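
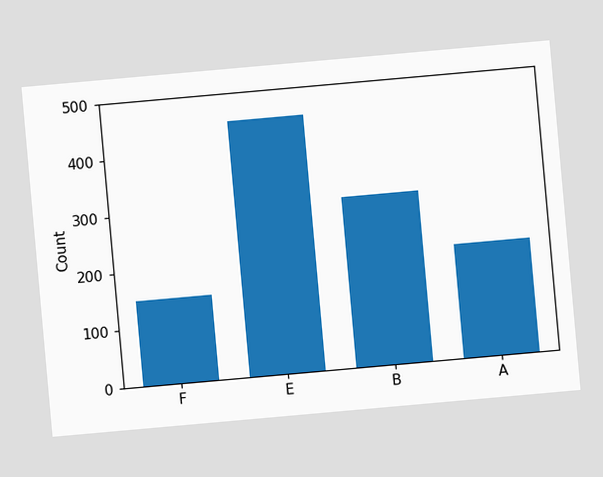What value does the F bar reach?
150

The chart is tilted about 5° counter-clockwise. Reading along the chart's y-axis, the F bar reaches 150.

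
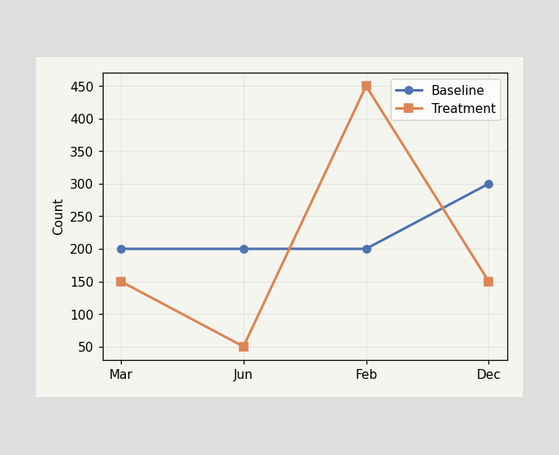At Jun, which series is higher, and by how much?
At Jun, Baseline sits above the other line by 150.

Baseline, by 150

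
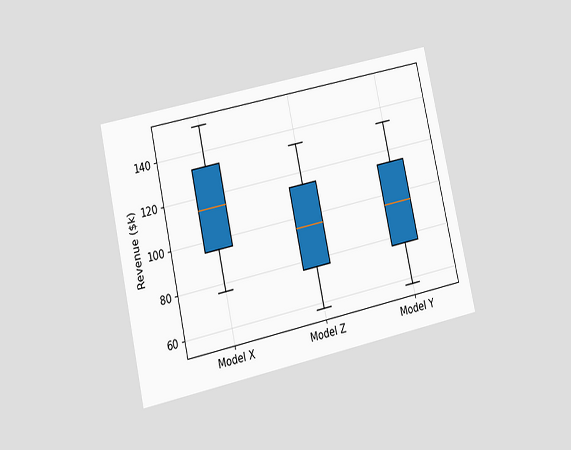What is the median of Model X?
$114k

The chart is tilted about 12° counter-clockwise and viewed at a slight angle. The median line in the Model X box sits at $114k.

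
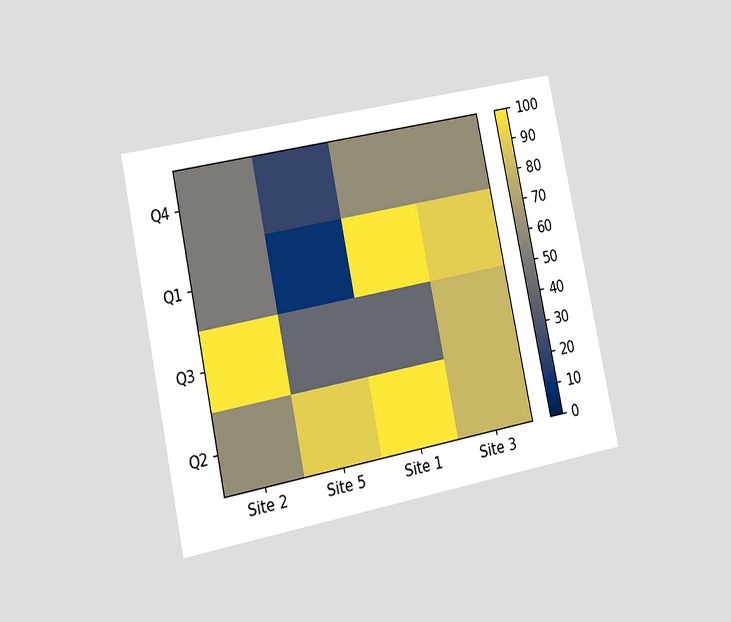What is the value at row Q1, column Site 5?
The chart is tilted about 12° counter-clockwise and viewed slightly from the left. Matching cell (Q1, Site 5) against the colorbar gives 10.

10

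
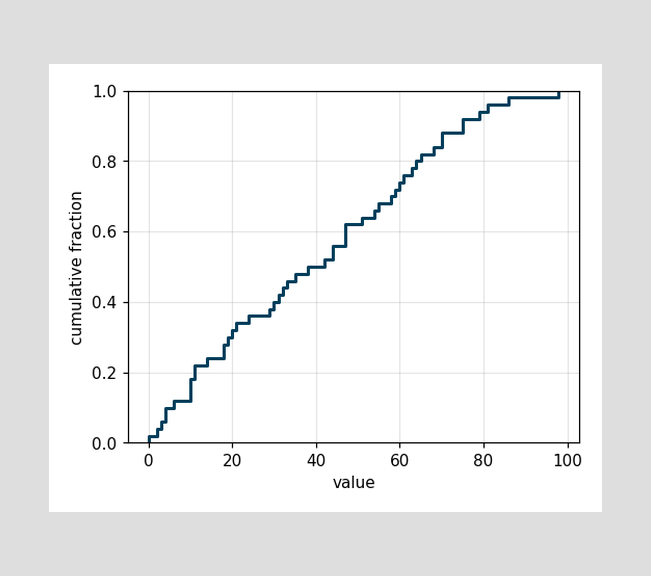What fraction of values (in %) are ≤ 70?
88%

At x=70 the ECDF step is at 88%.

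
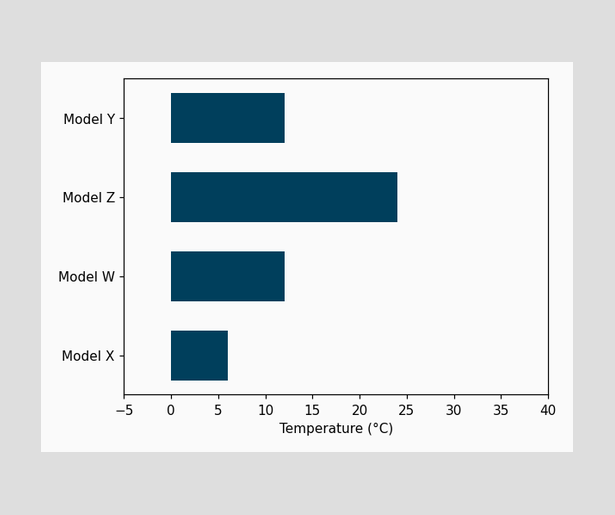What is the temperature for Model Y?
12°C

Reading along the chart's x-axis, the Model Y bar reaches 12°C.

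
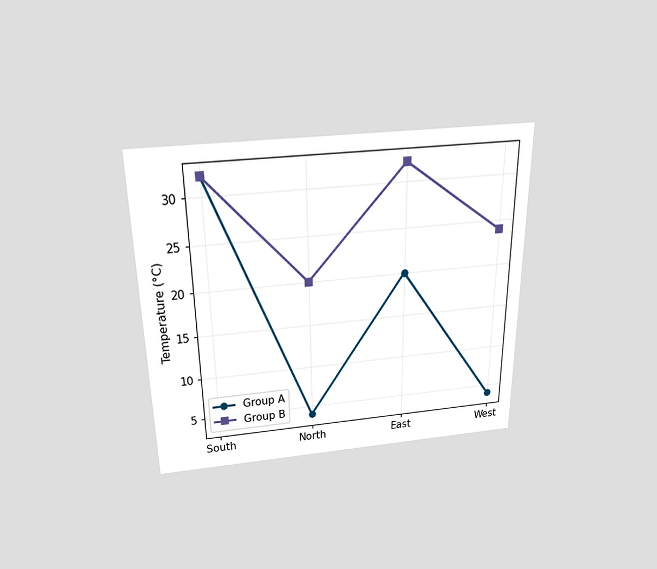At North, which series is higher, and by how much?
The chart is viewed slightly from above. At North, Group B sits above the other line by 16°C.

Group B, by 16°C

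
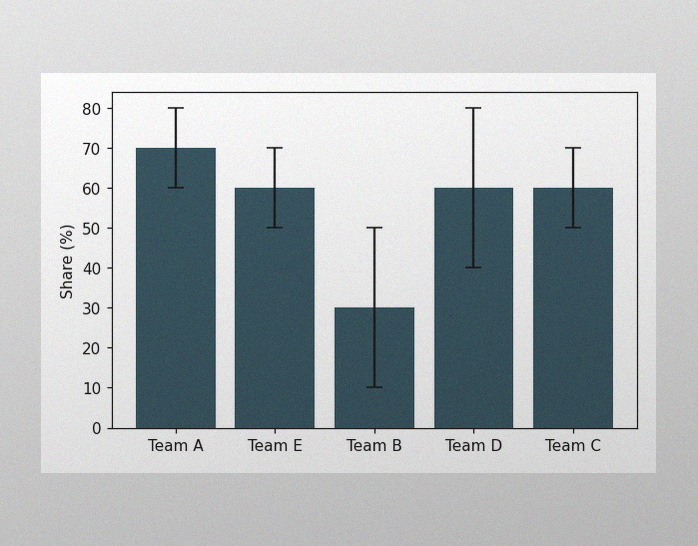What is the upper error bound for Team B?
50%

The image has some photo noise and uneven lighting. The Team B bar's upper whisker reaches 50%.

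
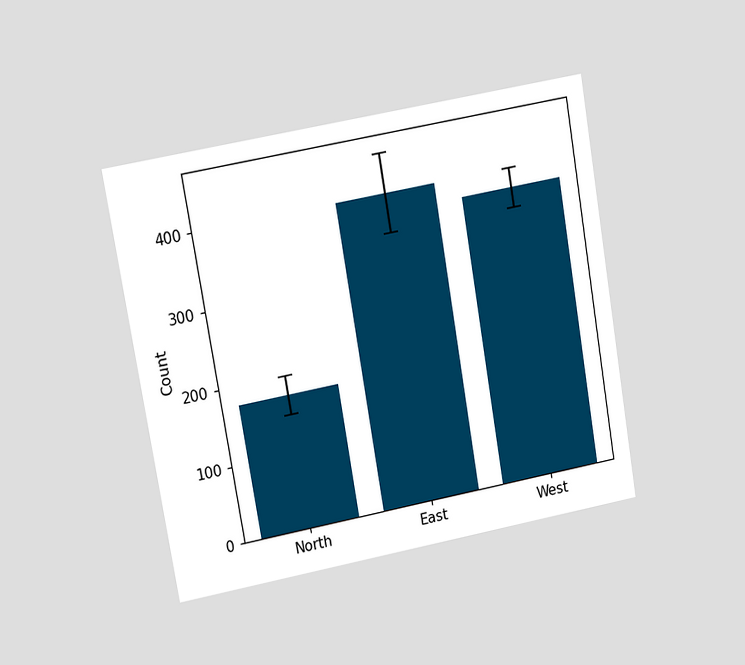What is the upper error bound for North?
The chart is tilted about 10° counter-clockwise and viewed at a slight angle. The North bar's upper whisker reaches 200.

200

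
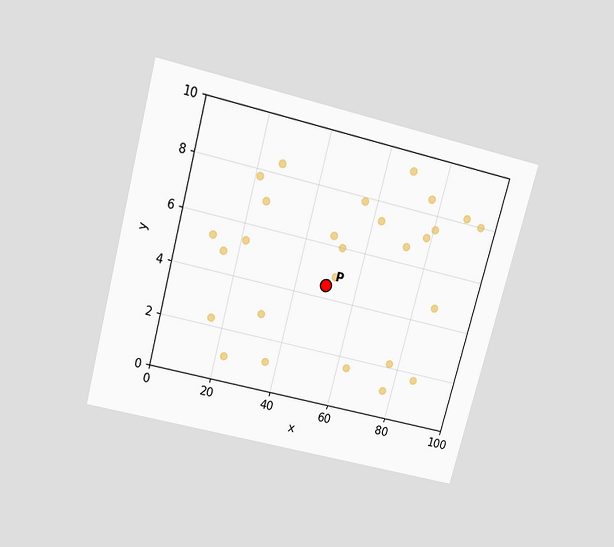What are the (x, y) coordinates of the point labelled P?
(50, 4.5)

The chart is tilted about 15° clockwise and viewed slightly from above. Following the gridlines from P to each axis, P sits at (50, 4.5).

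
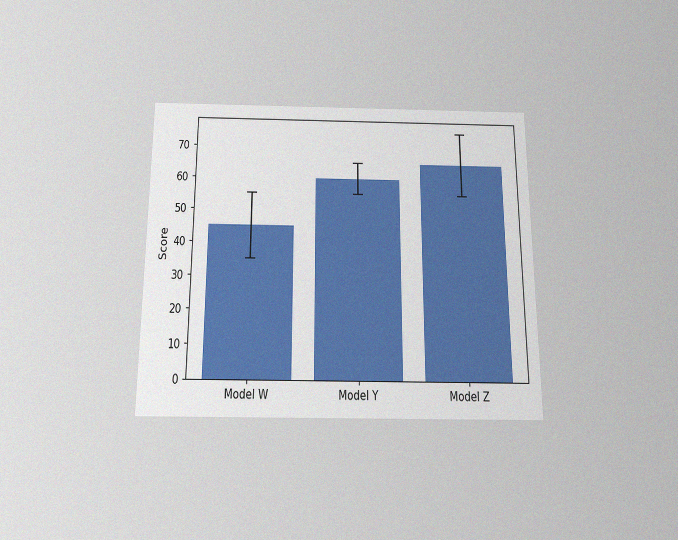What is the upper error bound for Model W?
55

The chart is viewed slightly from below, with some photo noise. The Model W bar's upper whisker reaches 55.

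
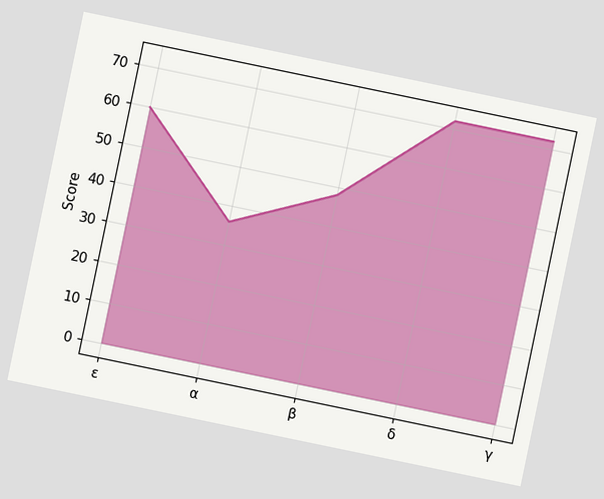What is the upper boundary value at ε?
The chart is tilted about 12° clockwise. At ε the upper boundary is at 60.

60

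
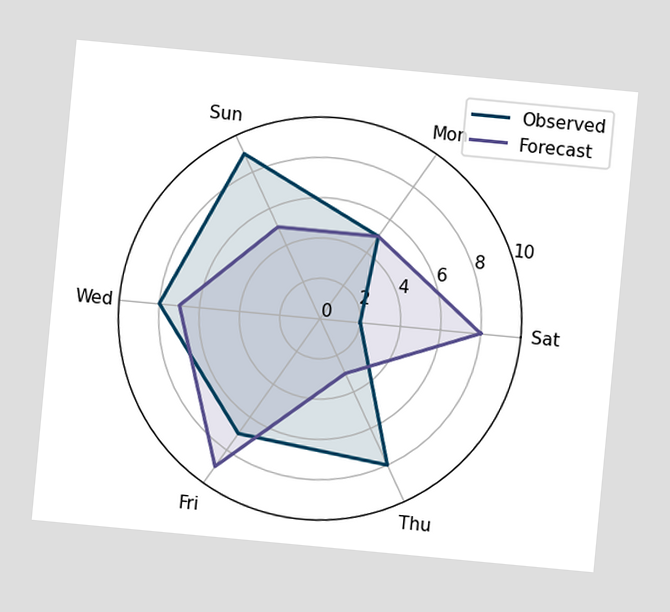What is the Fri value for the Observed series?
The chart is tilted about 5° clockwise. On the Fri axis, Observed reaches 7.

7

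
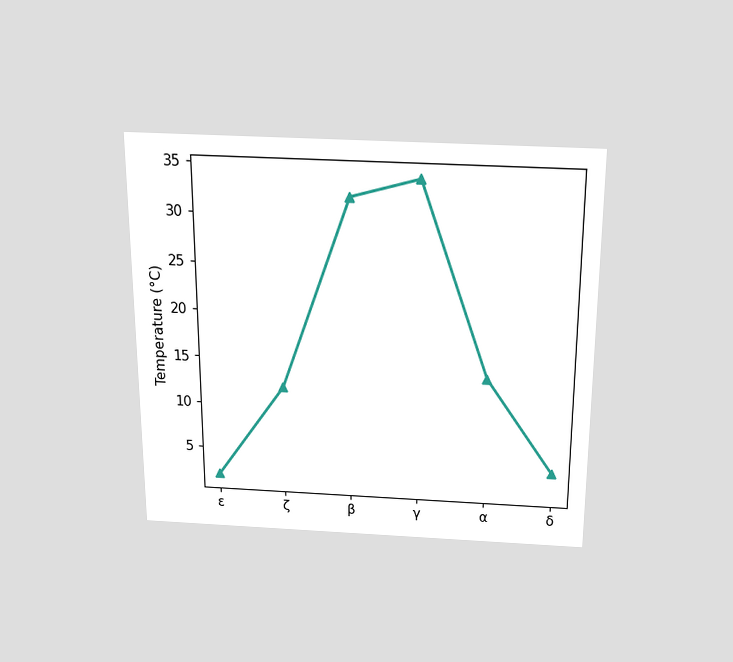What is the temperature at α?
14°C

The chart is viewed slightly from above. At α, the line is at 14°C.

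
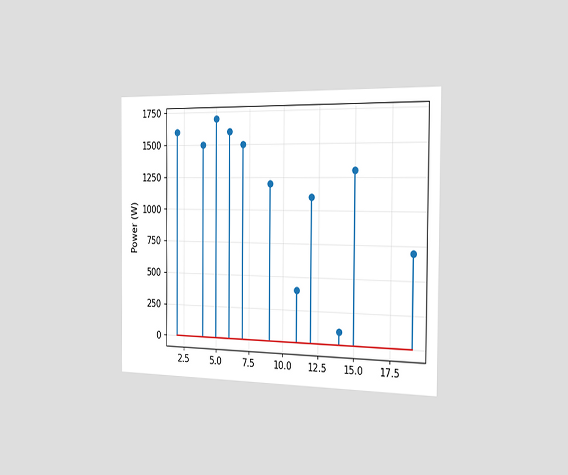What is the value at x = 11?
400W

The chart is viewed slightly from the right. The stem at x=11 reaches 400W.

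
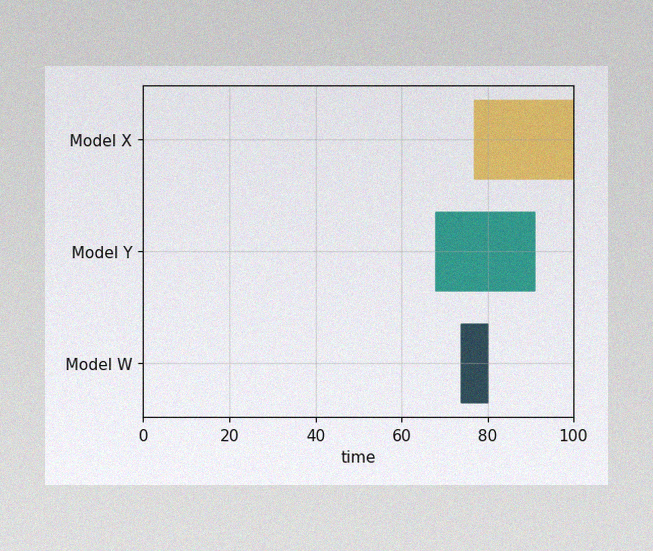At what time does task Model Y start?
68

The image has some photo noise and uneven lighting. The Model Y bar begins at t=68.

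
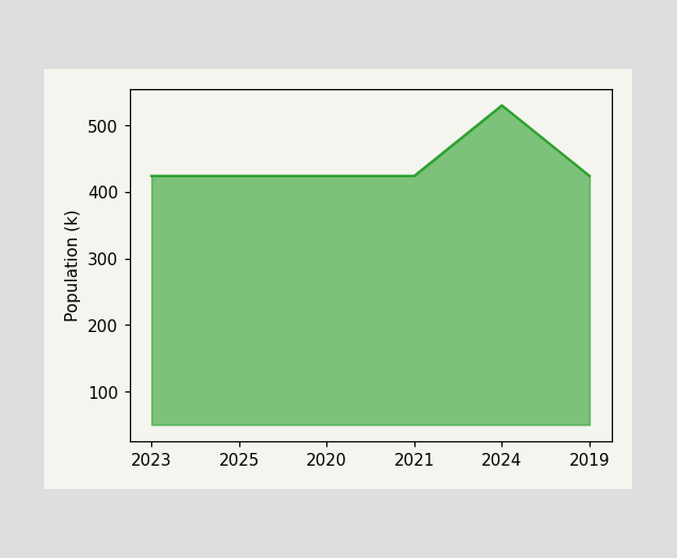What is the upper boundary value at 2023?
At 2023 the upper boundary is at 424k.

424k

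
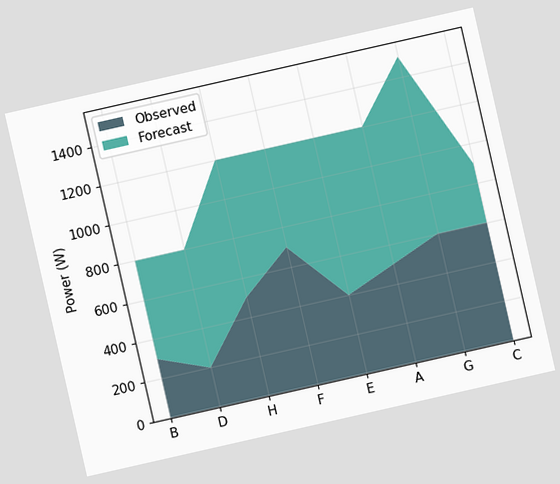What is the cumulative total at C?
The chart is tilted about 13° counter-clockwise. The stacked total at C reaches 900W.

900W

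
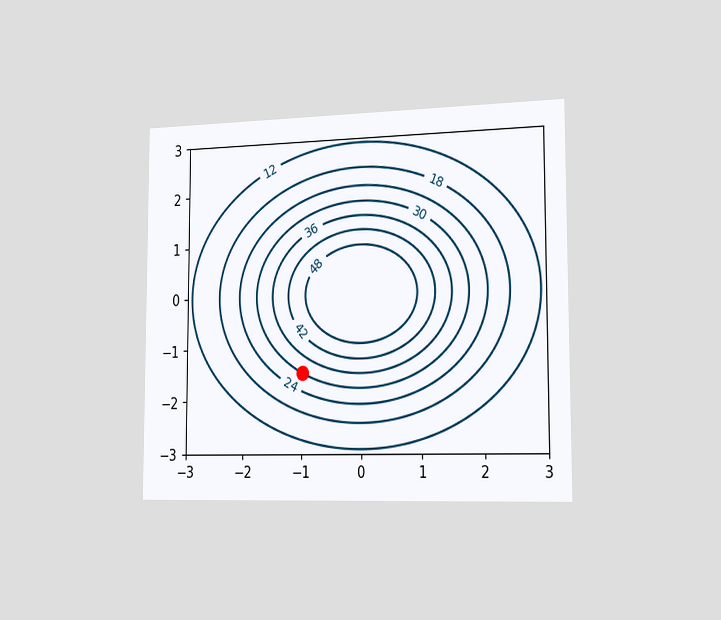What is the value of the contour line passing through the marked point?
The chart is viewed slightly from the right. The marked point sits on the contour labelled 30.

30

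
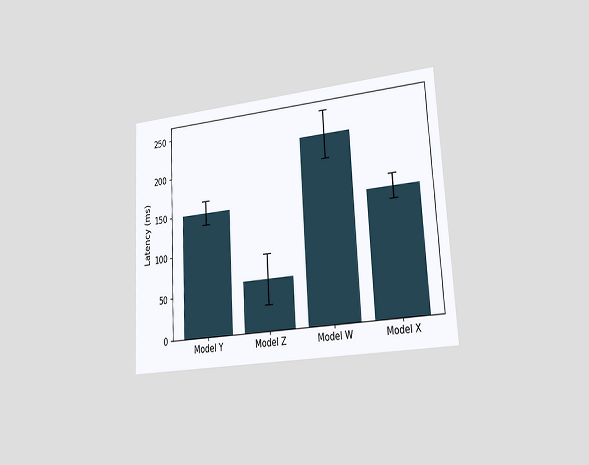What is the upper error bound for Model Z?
The chart is tilted about 3° counter-clockwise and viewed slightly from the right. The Model Z bar's upper whisker reaches 90ms.

90ms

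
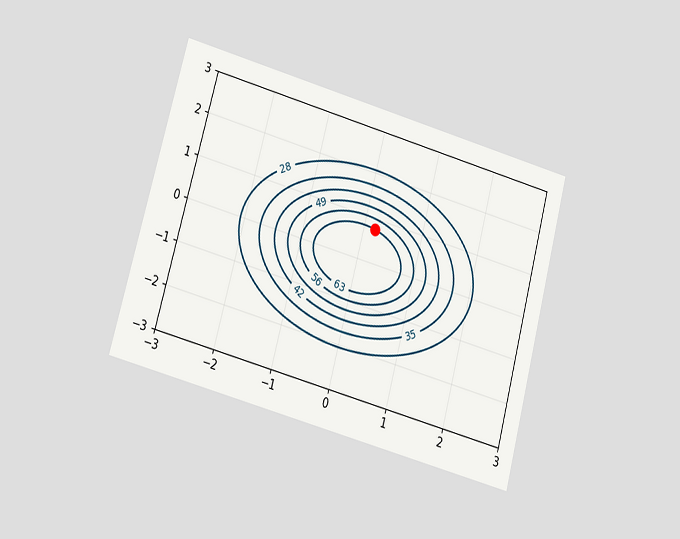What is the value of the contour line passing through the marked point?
The chart is tilted about 15° clockwise and viewed at a slight angle. The marked point sits on the contour labelled 63.

63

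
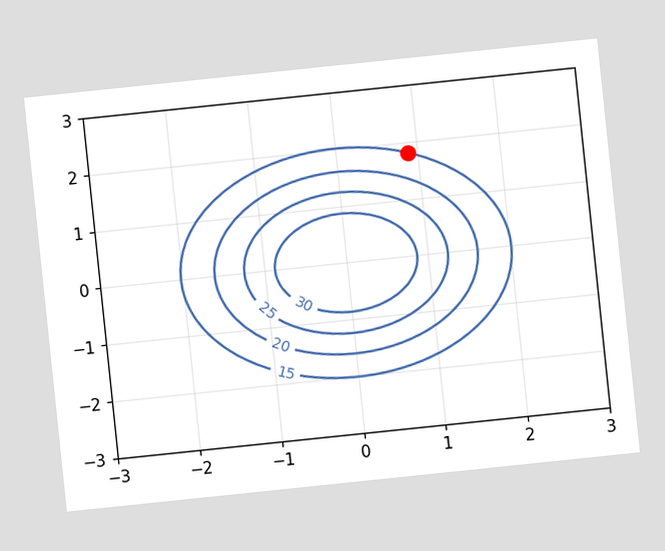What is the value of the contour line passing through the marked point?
15

The chart is tilted about 6° counter-clockwise. The marked point sits on the contour labelled 15.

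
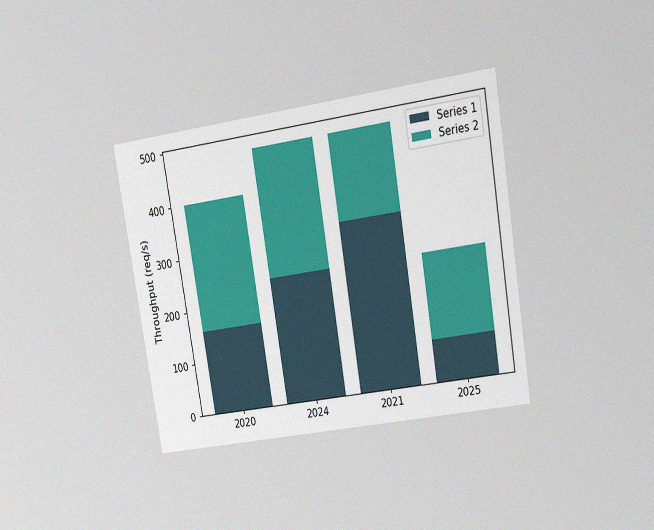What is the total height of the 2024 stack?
The chart is tilted about 9° counter-clockwise and viewed at a slight angle, with some photo noise. The 2024 stack's top reaches 480req/s on the y-axis.

480req/s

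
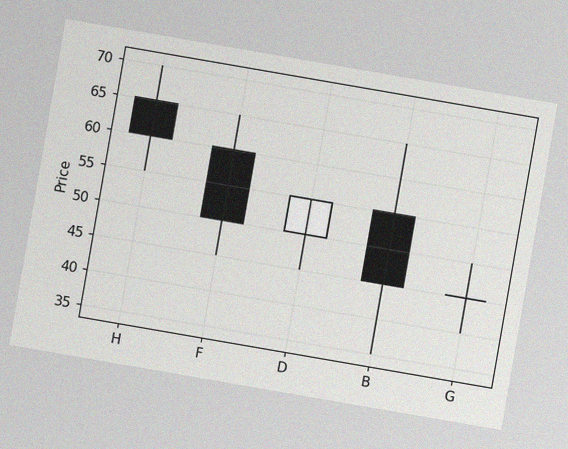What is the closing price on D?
55

The chart is tilted about 10° clockwise, with some photo noise. The D candle closes at 55.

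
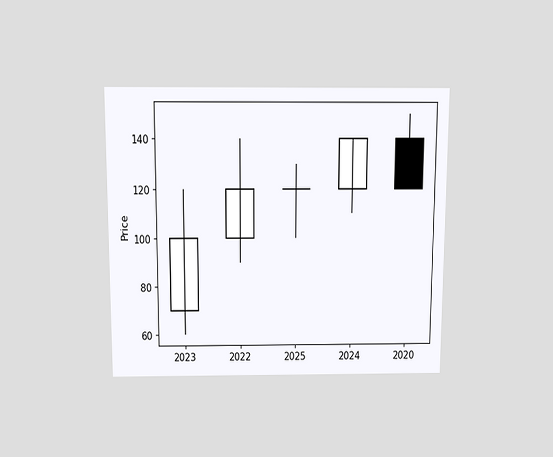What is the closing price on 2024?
The chart is viewed slightly from above. The 2024 candle closes at 140.

140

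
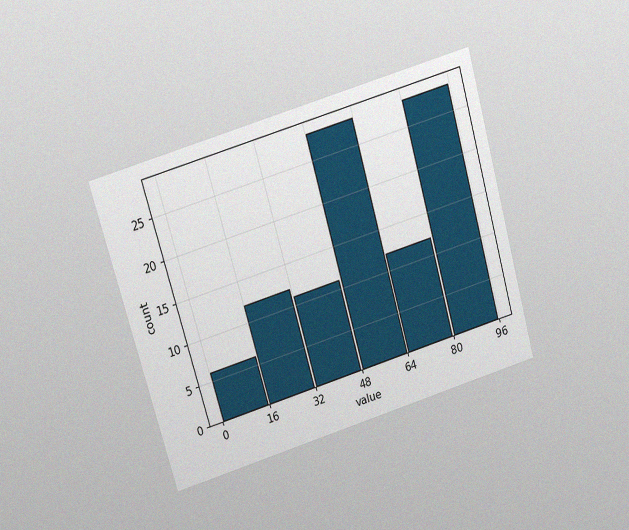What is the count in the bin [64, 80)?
The chart is tilted about 16° counter-clockwise and viewed slightly from above, with some photo noise. The [64, 80) bin has height 12.

12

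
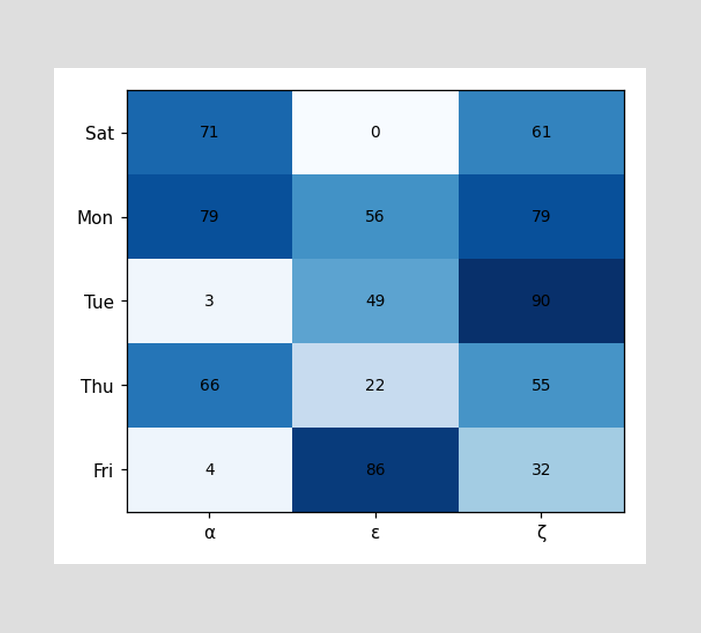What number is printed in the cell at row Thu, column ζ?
55

The (Thu, ζ) cell reads 55.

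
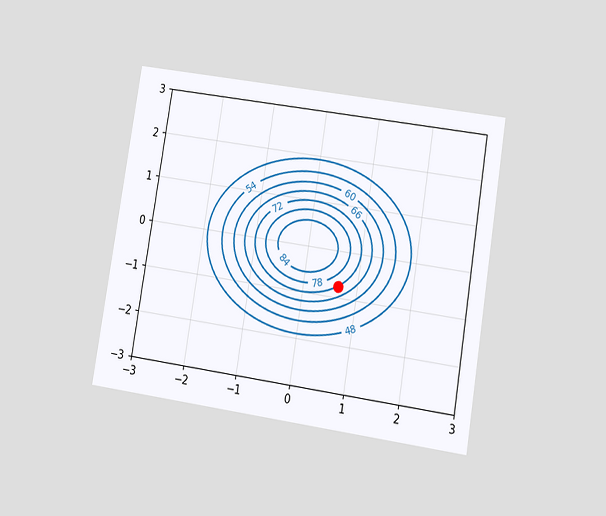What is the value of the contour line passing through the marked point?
72

The chart is tilted about 9° clockwise and viewed at a slight angle. The marked point sits on the contour labelled 72.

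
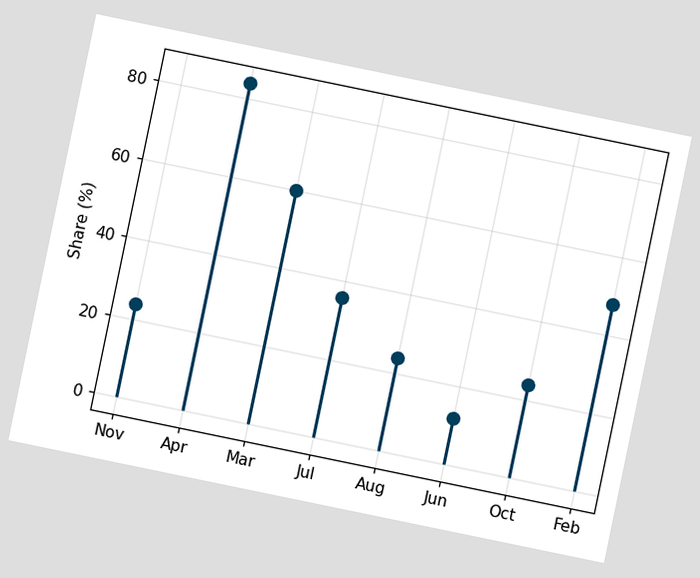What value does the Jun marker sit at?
12%

The chart is tilted about 12° clockwise. The Jun marker sits at 12%.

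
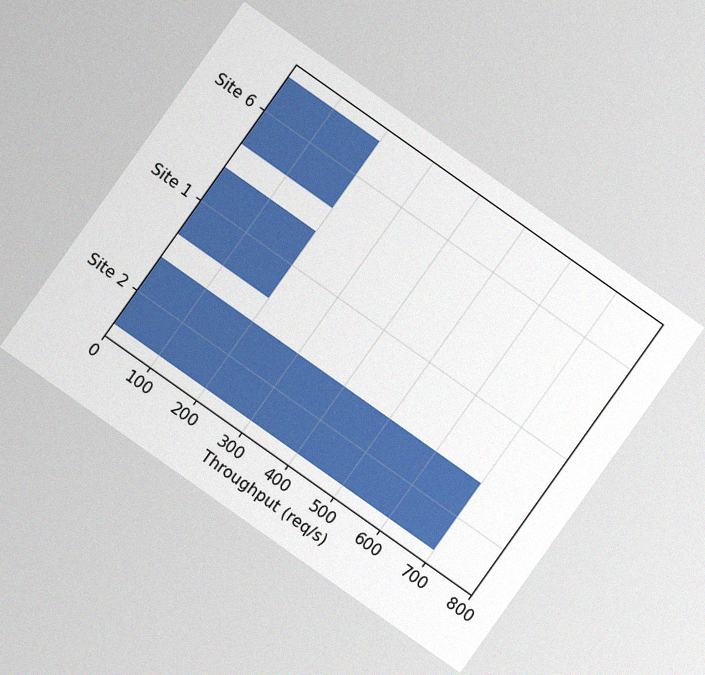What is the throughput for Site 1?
200req/s

The chart is tilted about 35° clockwise, with some photo noise. Reading along the chart's x-axis, the Site 1 bar reaches 200req/s.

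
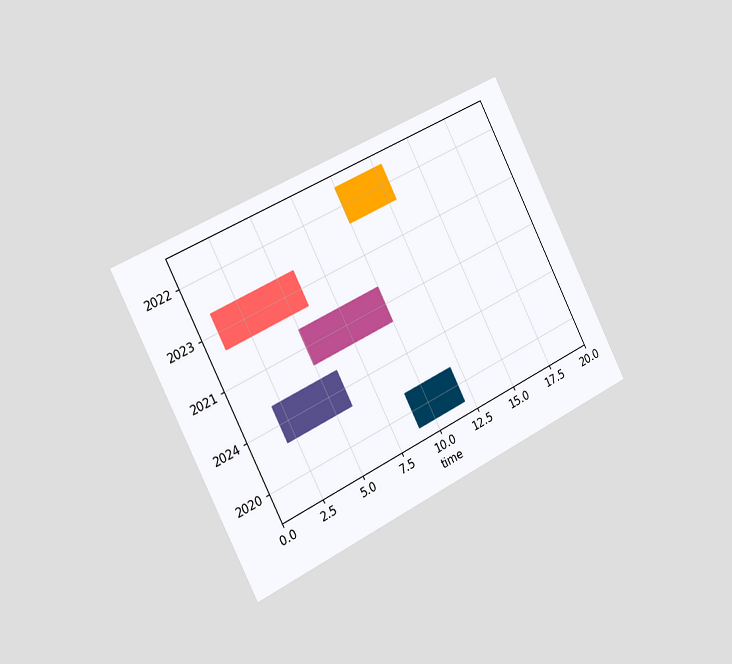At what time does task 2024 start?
2

The chart is tilted about 27° counter-clockwise and viewed slightly from the left. The 2024 bar begins at t=2.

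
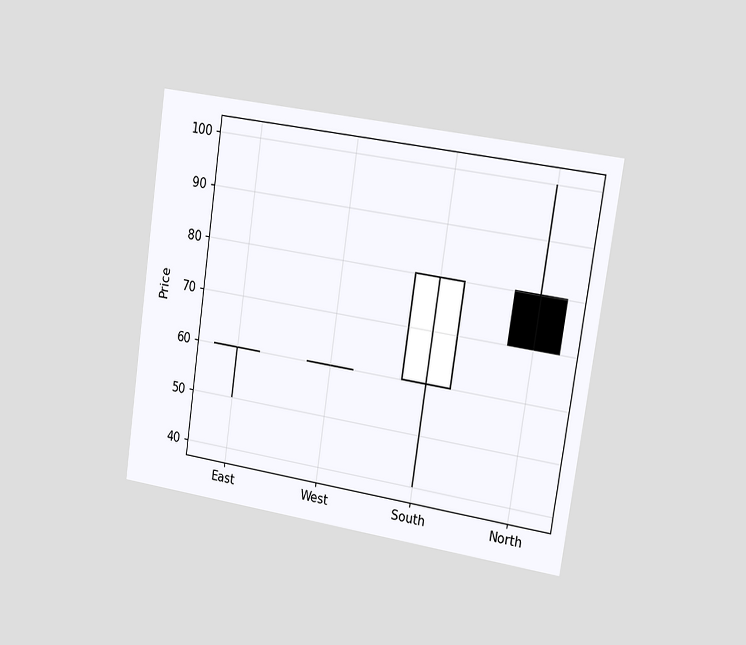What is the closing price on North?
The chart is tilted about 8° clockwise and viewed slightly from the right. The North candle closes at 70.

70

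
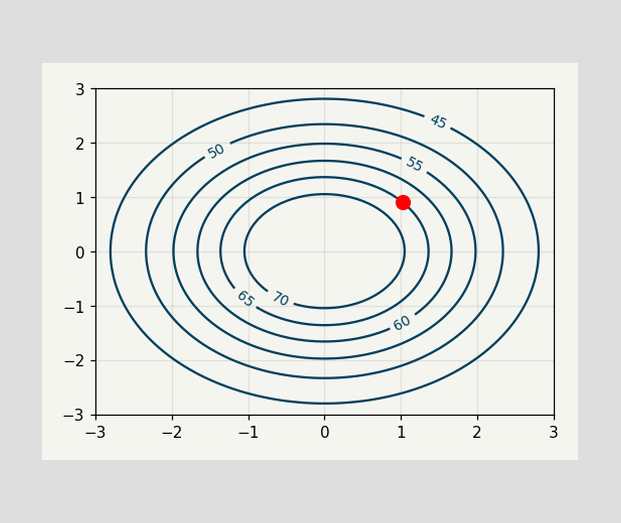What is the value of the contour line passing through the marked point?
65

The marked point sits on the contour labelled 65.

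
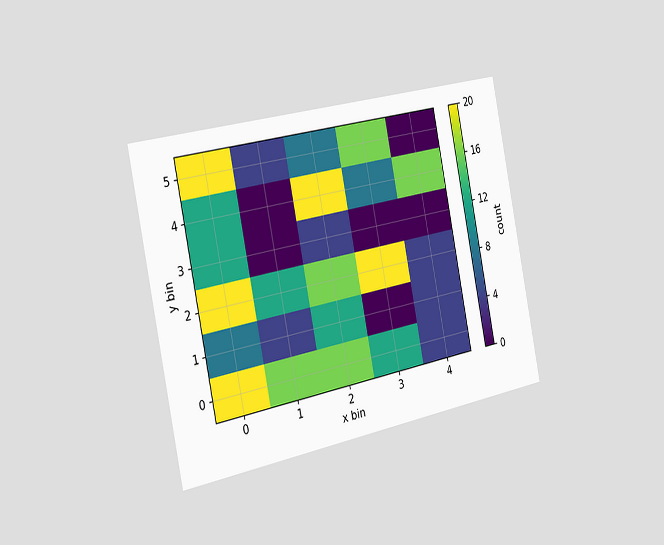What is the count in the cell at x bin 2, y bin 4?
The chart is tilted about 11° counter-clockwise and viewed slightly from the left. Matching the cell (2, 4) against the colorbar gives 20.

20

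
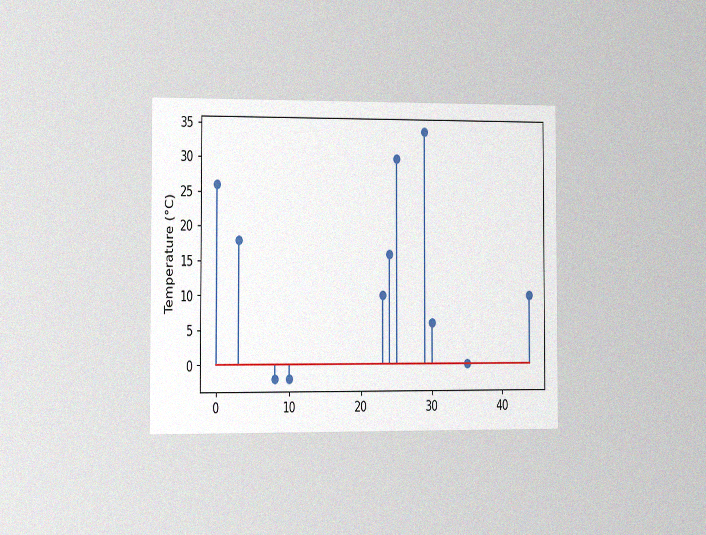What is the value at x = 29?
The chart is viewed slightly from the left, with some photo noise. The stem at x=29 reaches 34°C.

34°C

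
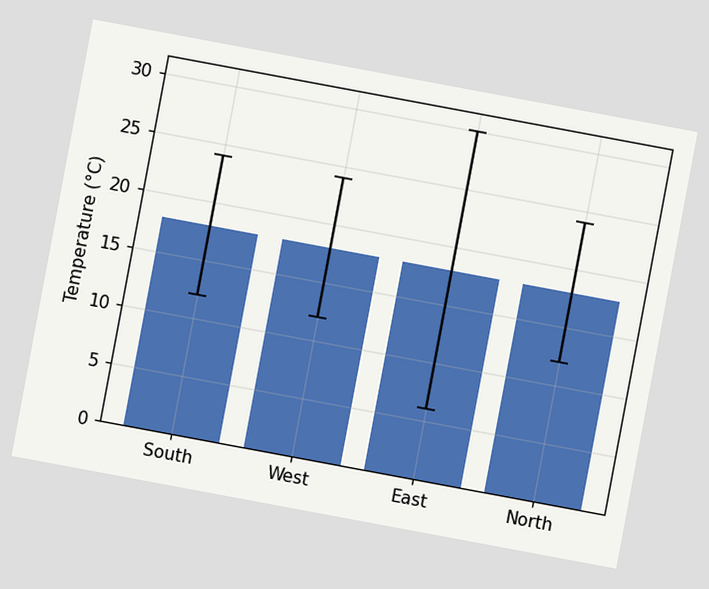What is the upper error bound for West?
The chart is tilted about 11° clockwise. The West bar's upper whisker reaches 24°C.

24°C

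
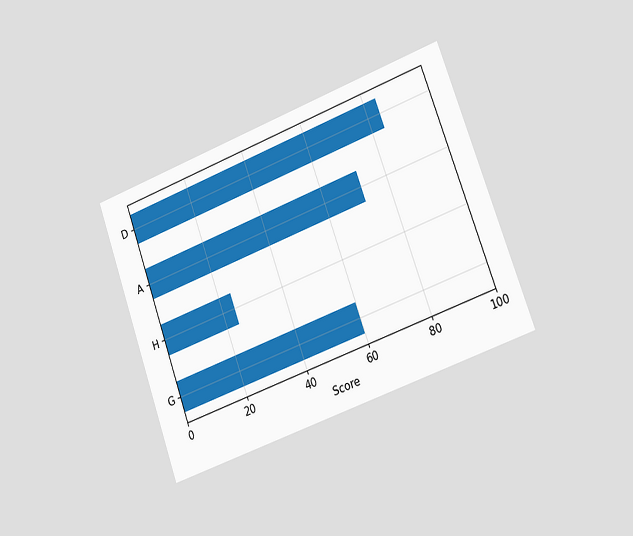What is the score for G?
60

The chart is tilted about 20° counter-clockwise and viewed slightly from the right. Reading along the chart's x-axis, the G bar reaches 60.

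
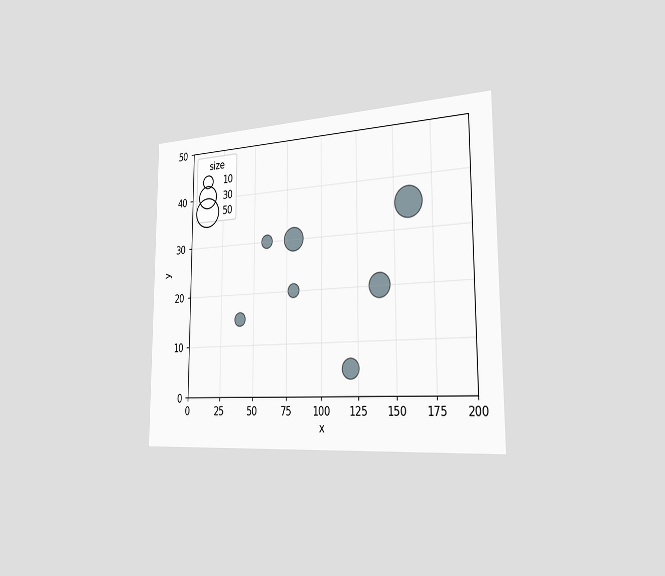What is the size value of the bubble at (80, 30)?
The chart is viewed slightly from the right. Matching the bubble at (80, 30) against the size legend gives 30.

30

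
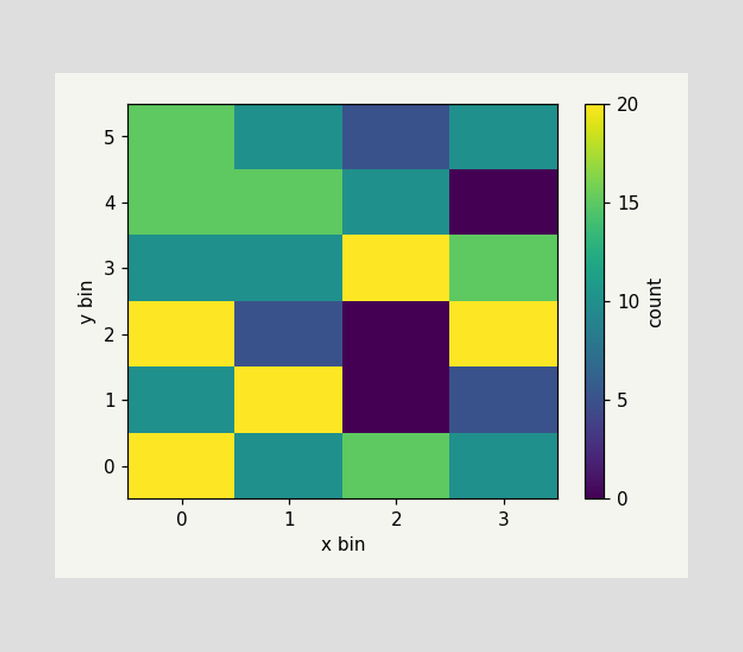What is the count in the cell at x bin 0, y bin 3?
10

Matching the cell (0, 3) against the colorbar gives 10.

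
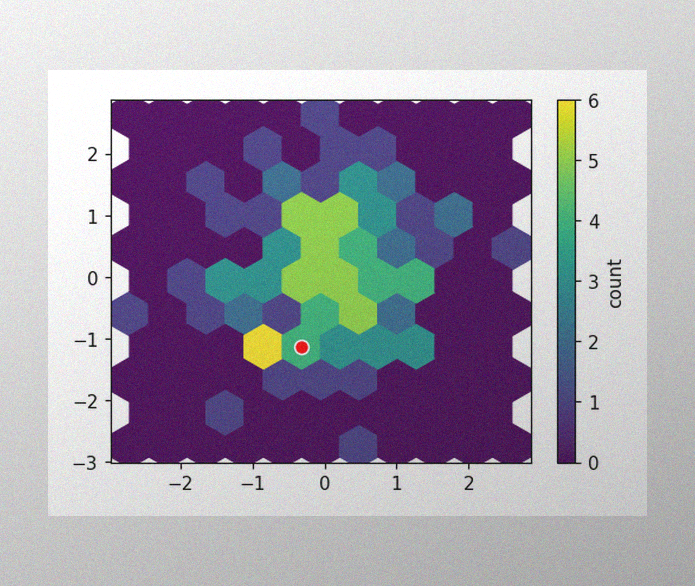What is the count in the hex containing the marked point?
4

The image has some photo noise and uneven lighting. The marked hex reads 4 on the colorbar.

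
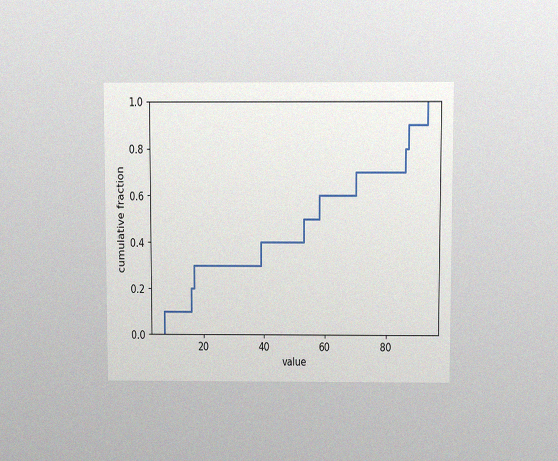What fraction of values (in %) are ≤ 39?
The chart is viewed slightly from above, with some photo noise. At x=39 the ECDF step is at 40%.

40%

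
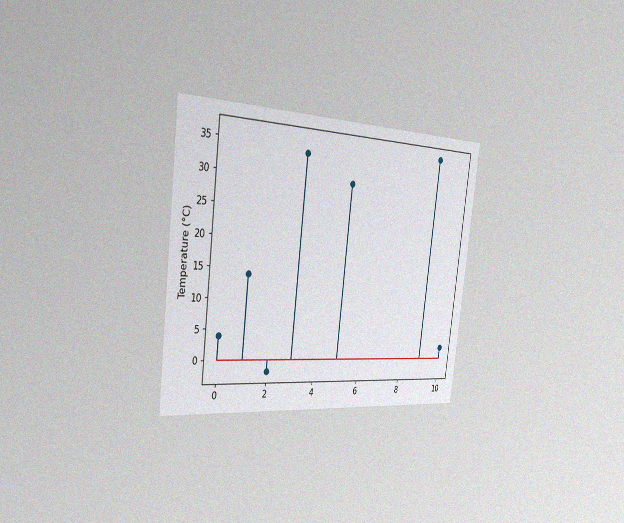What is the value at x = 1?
14°C

The chart is tilted about 7° clockwise and viewed slightly from the left, with some photo noise. The stem at x=1 reaches 14°C.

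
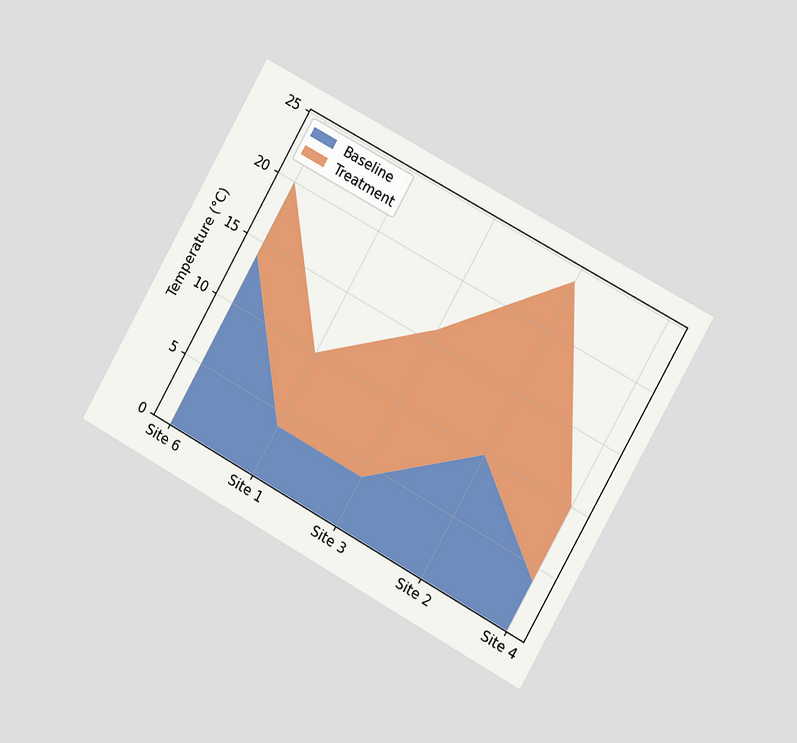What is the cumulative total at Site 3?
16°C

The chart is tilted about 29° clockwise and viewed slightly from the right. The stacked total at Site 3 reaches 16°C.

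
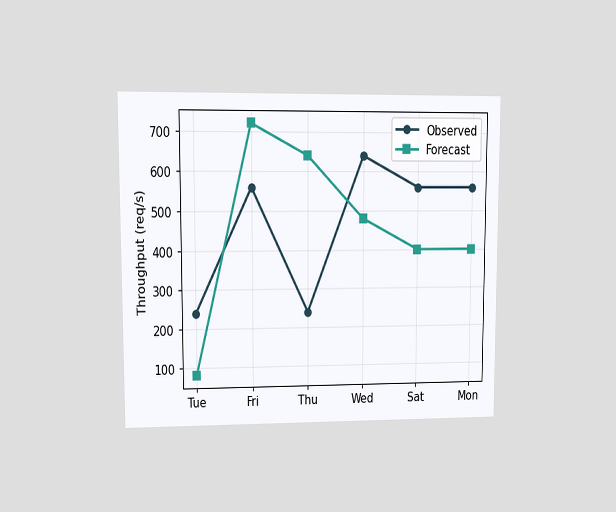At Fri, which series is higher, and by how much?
Forecast, by 160req/s

The chart is viewed at a slight angle. At Fri, Forecast sits above the other line by 160req/s.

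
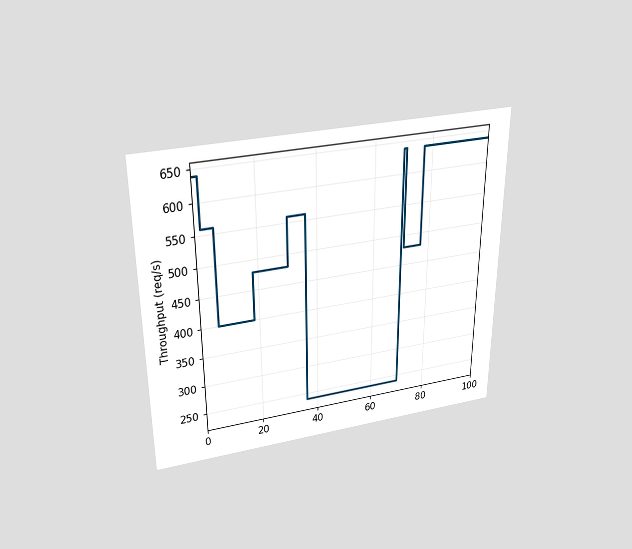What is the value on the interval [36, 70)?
The chart is viewed slightly from above. On [36, 70) the step sits at 240req/s.

240req/s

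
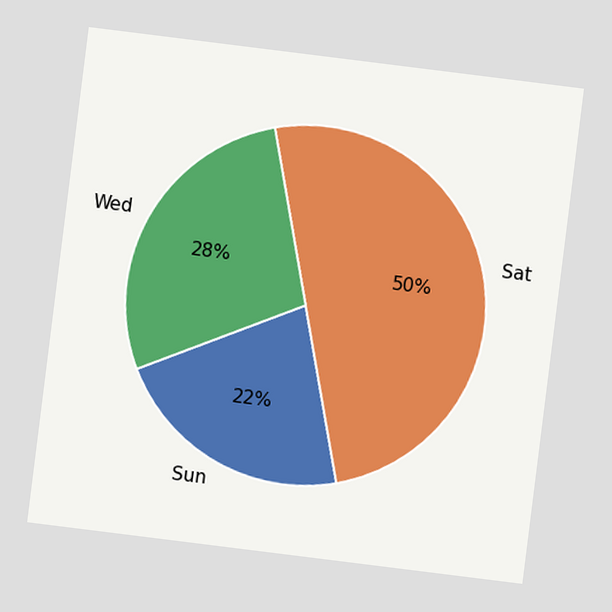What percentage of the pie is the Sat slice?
50%

The chart is tilted about 7° clockwise. The Sat slice takes up 50% of the pie.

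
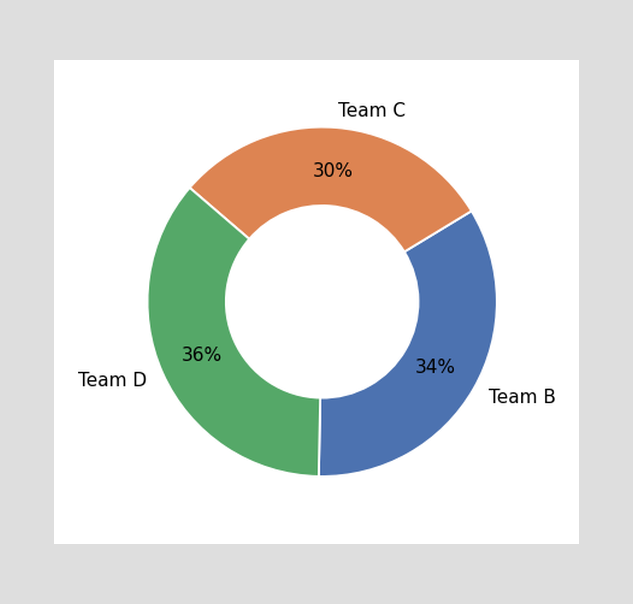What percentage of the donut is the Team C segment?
The Team C segment takes up 30% of the ring.

30%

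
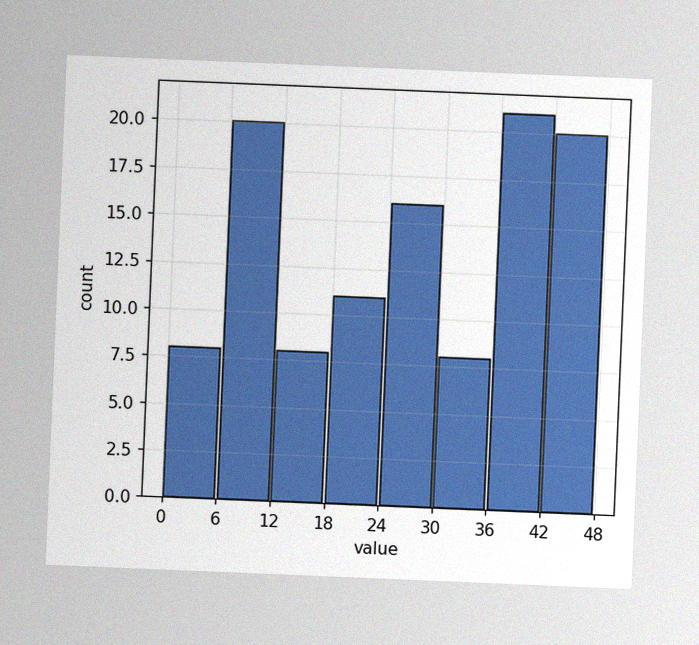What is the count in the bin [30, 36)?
The chart is tilted about 2° clockwise, with some photo noise. The [30, 36) bin has height 8.

8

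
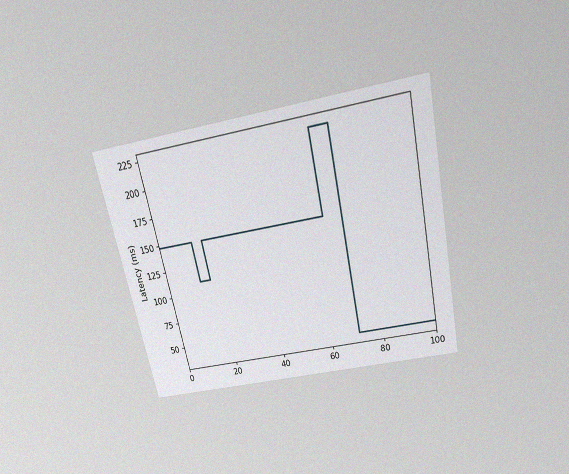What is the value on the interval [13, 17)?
The chart is tilted about 12° counter-clockwise and viewed slightly from above, with some photo noise. On [13, 17) the step sits at 111ms.

111ms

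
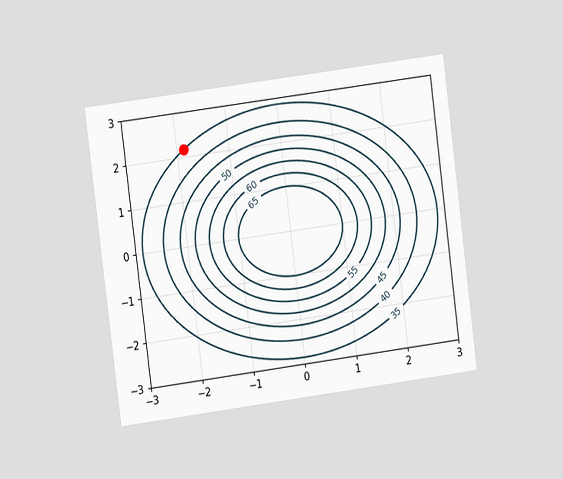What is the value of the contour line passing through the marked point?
The chart is tilted about 7° counter-clockwise and viewed at a slight angle. The marked point sits on the contour labelled 35.

35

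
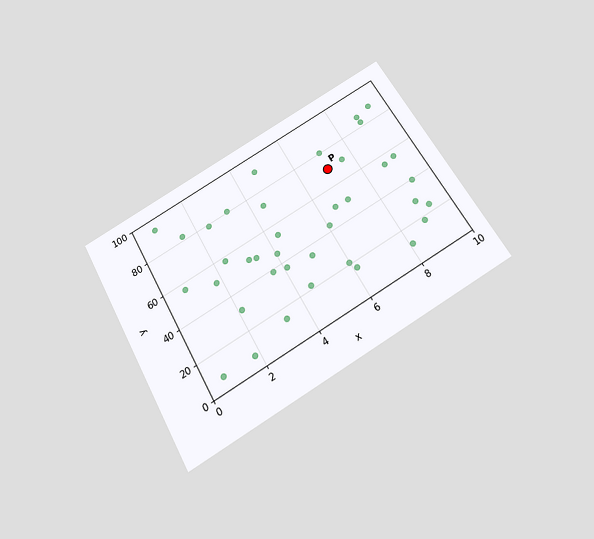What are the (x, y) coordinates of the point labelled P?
(7, 70)

The chart is tilted about 30° counter-clockwise and viewed slightly from below. Following the gridlines from P to each axis, P sits at (7, 70).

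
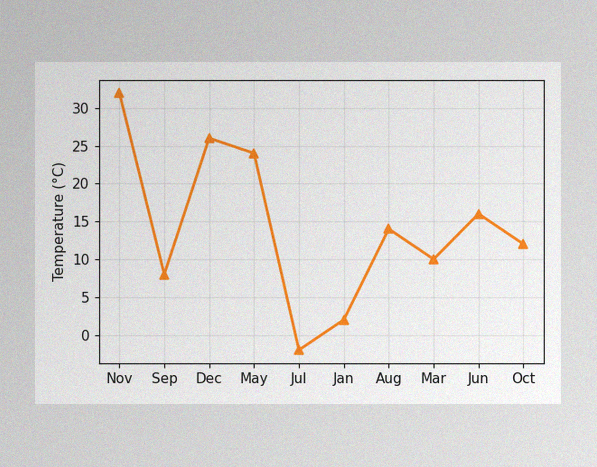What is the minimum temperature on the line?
-2°C

The image has some photo noise and uneven lighting. The lowest point is at Jul, and reading across to the y-axis gives -2°C.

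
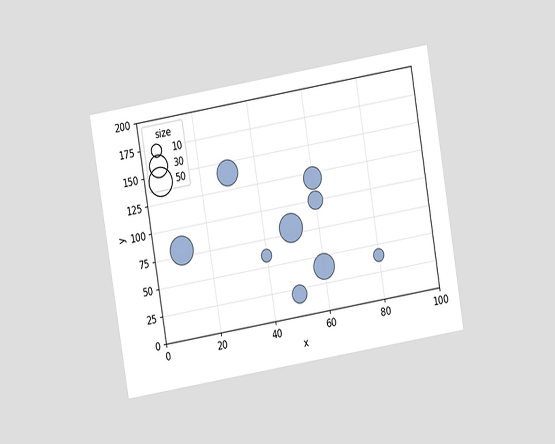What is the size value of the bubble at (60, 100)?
The chart is tilted about 9° counter-clockwise and viewed at a slight angle. Matching the bubble at (60, 100) against the size legend gives 20.

20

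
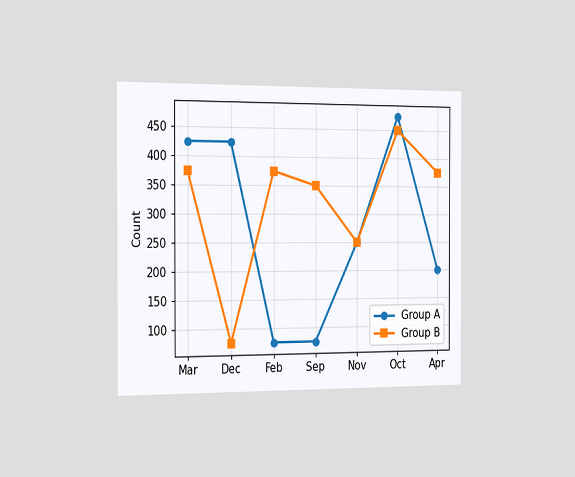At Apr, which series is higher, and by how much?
Group B, by 175

The chart is viewed slightly from the left. At Apr, Group B sits above the other line by 175.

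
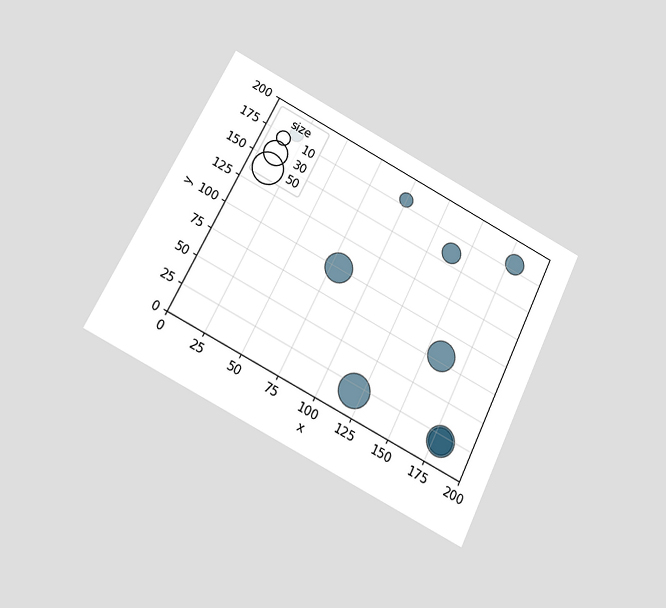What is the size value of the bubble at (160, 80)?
The chart is tilted about 27° clockwise and viewed slightly from below. Matching the bubble at (160, 80) against the size legend gives 40.

40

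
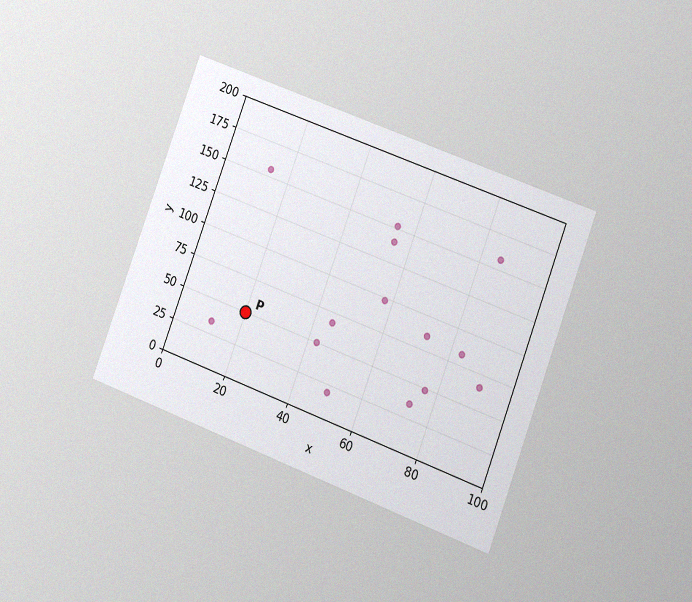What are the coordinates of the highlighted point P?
(20, 50)

The chart is tilted about 21° clockwise and viewed slightly from the right, with some photo noise. Following the gridlines from P to each axis, P sits at (20, 50).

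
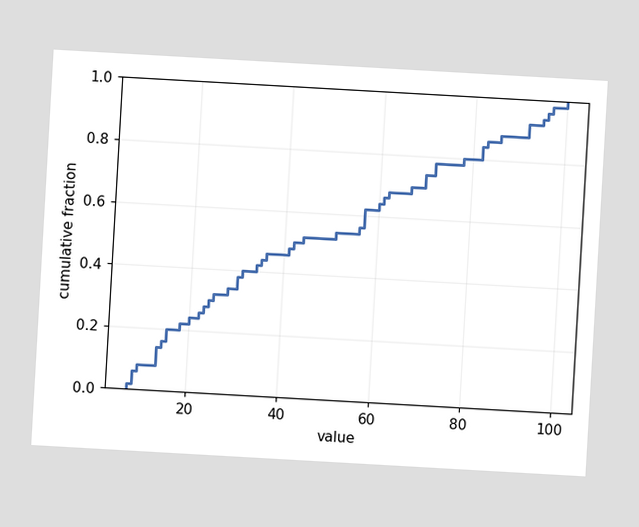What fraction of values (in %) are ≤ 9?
The chart is tilted about 3° clockwise. At x=9 the ECDF step is at 8%.

8%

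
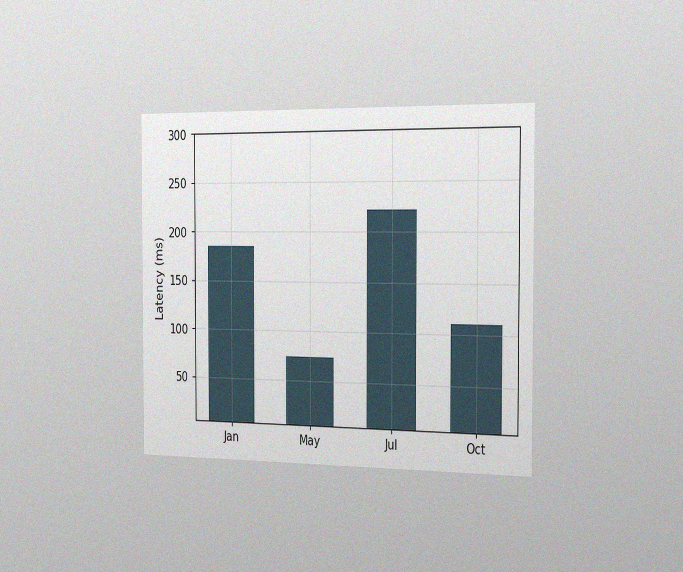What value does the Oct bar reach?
111ms

The chart is viewed slightly from the right, with some photo noise. Reading along the chart's y-axis, the Oct bar reaches 111ms.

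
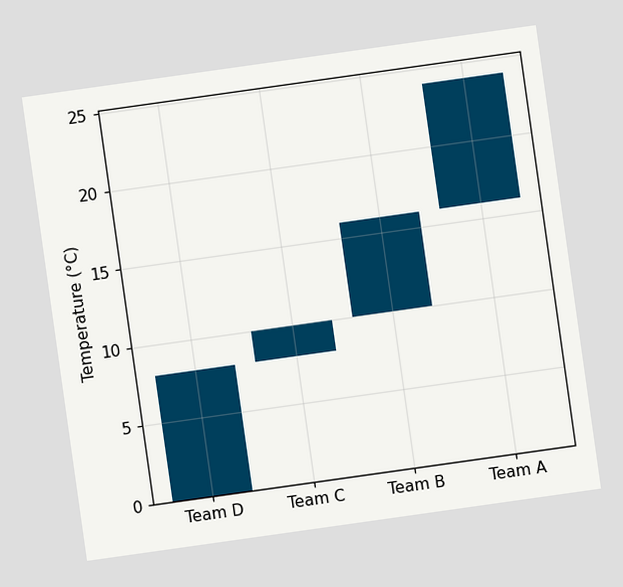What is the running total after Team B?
16°C

The chart is tilted about 8° counter-clockwise. After Team B the running total reaches 16°C.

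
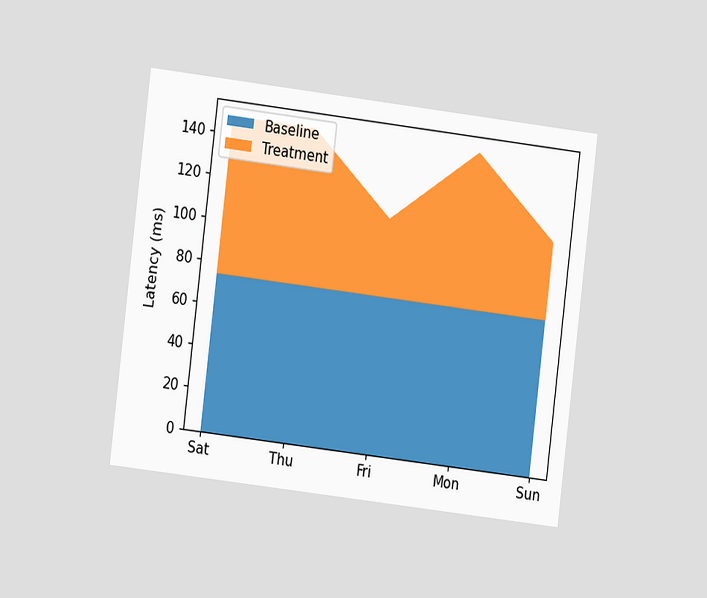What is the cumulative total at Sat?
148ms

The chart is tilted about 7° clockwise and viewed at a slight angle. The stacked total at Sat reaches 148ms.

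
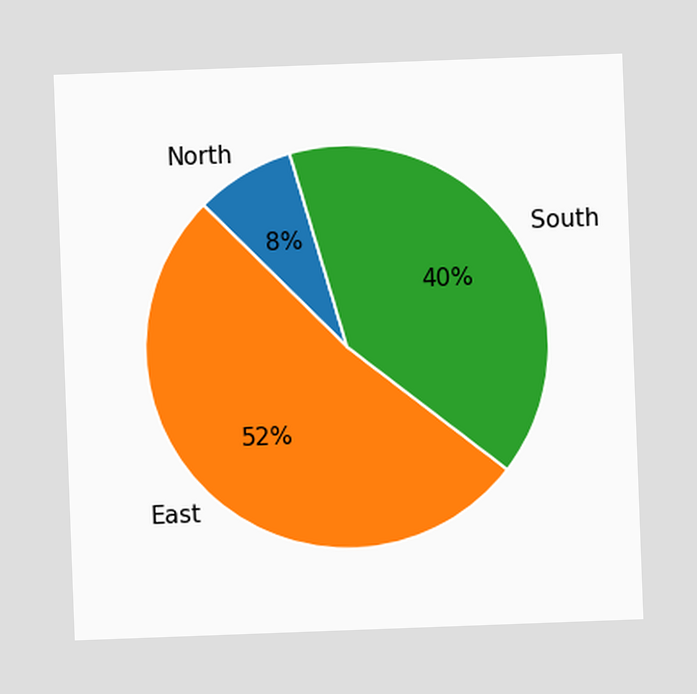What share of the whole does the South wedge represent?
The chart is tilted about 2° counter-clockwise. The South slice takes up 40% of the pie.

40%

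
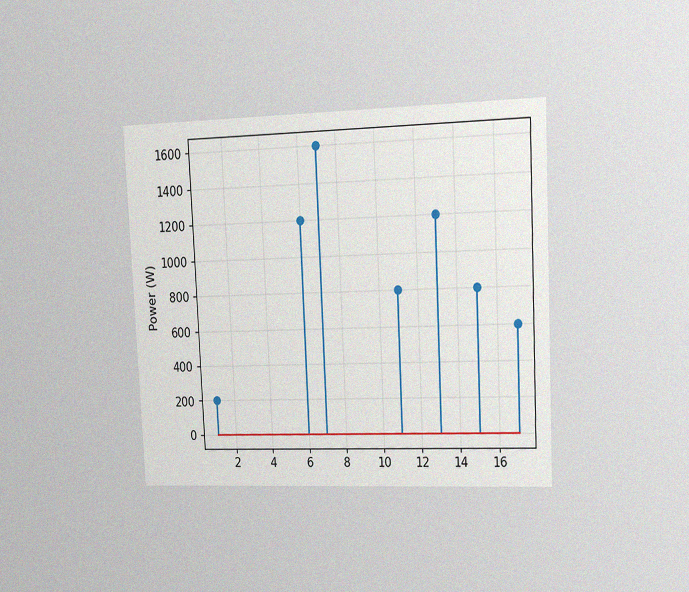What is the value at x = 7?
The chart is tilted about 3° counter-clockwise and viewed slightly from the right, with some photo noise. The stem at x=7 reaches 1600W.

1600W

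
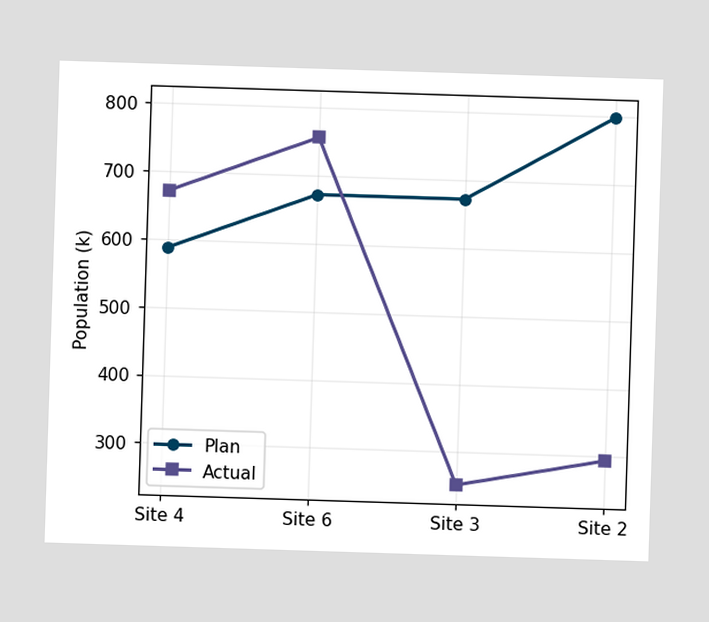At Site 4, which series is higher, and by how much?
Actual, by 84k

At Site 4, Actual sits above the other line by 84k.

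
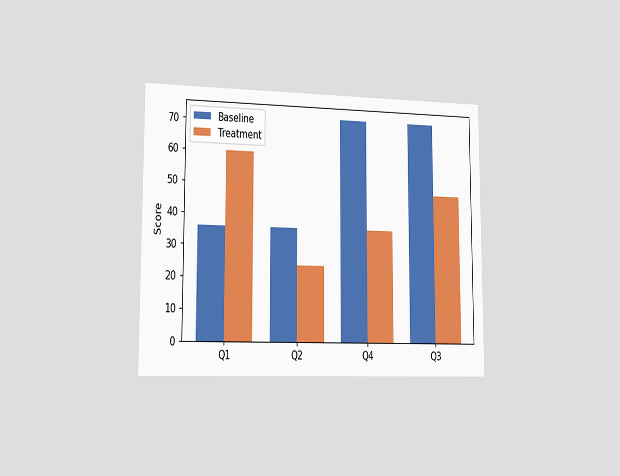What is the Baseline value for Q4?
The chart is viewed slightly from the left. The Baseline bar at Q4 reaches 72 on the y-axis.

72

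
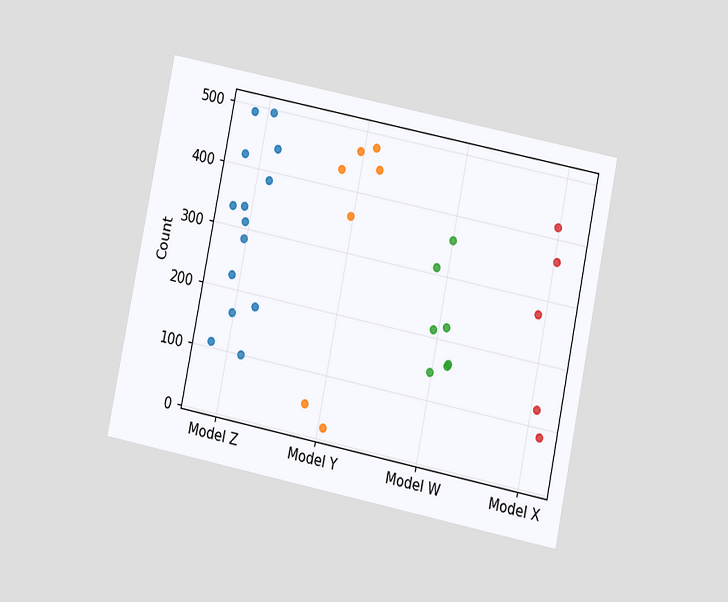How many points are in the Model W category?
7

The chart is tilted about 11° clockwise and viewed at a slight angle. Counting the markers in the Model W column gives 7.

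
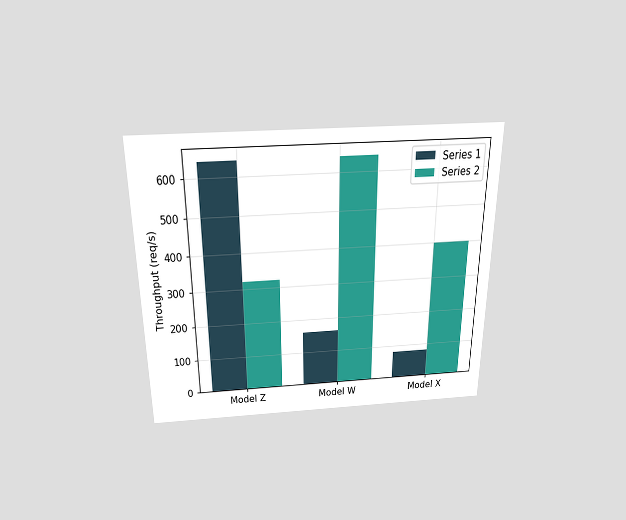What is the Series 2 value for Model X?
The chart is viewed slightly from above. The Series 2 bar at Model X reaches 400req/s on the y-axis.

400req/s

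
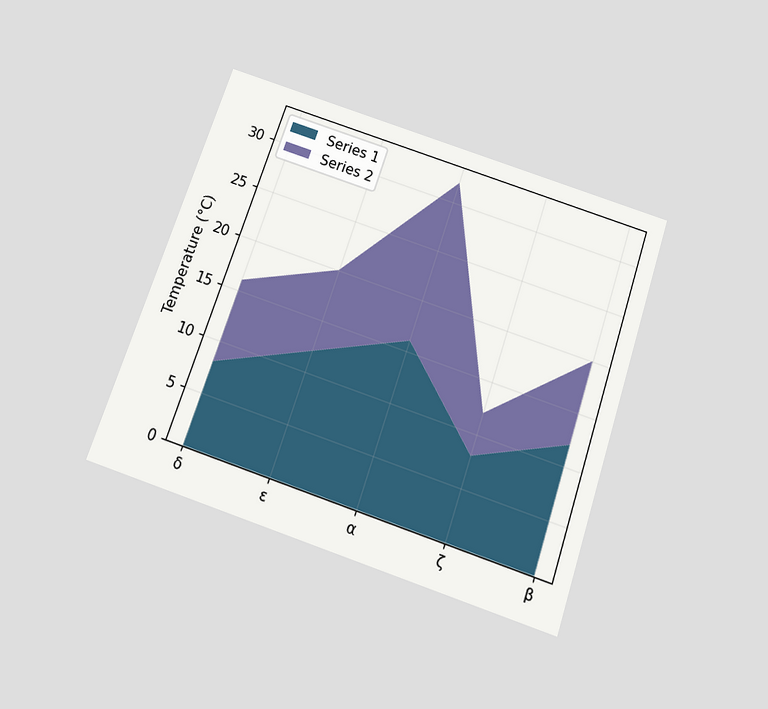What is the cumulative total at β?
The chart is tilted about 19° clockwise and viewed slightly from below. The stacked total at β reaches 20°C.

20°C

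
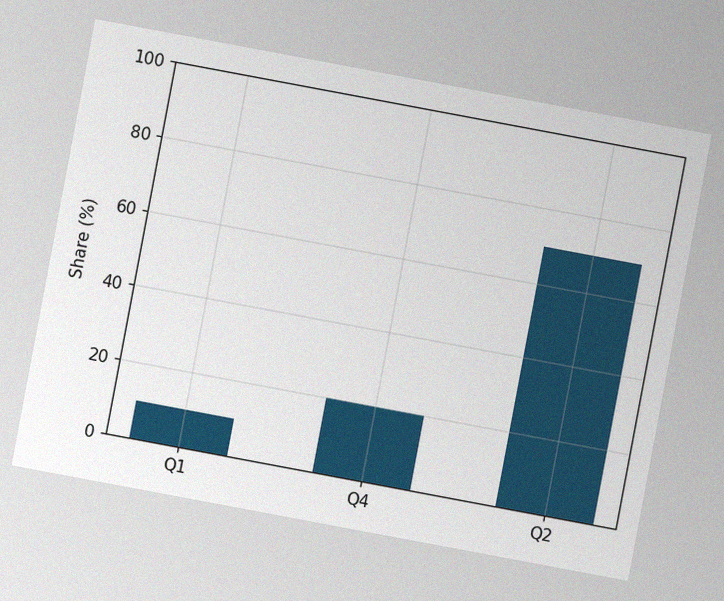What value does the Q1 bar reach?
10%

The chart is tilted about 11° clockwise, with some photo noise. Reading along the chart's y-axis, the Q1 bar reaches 10%.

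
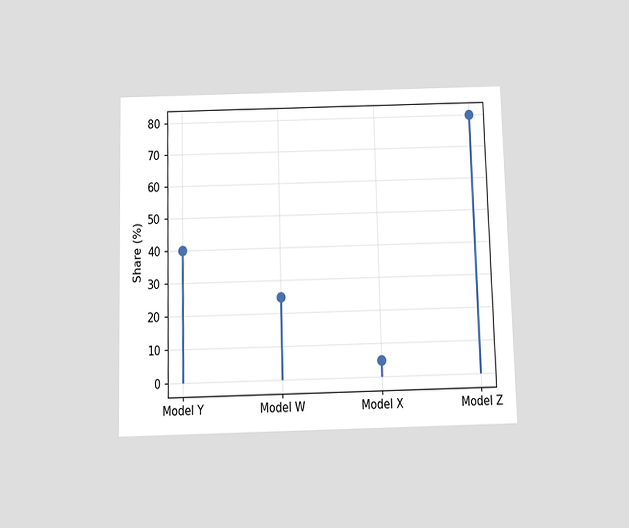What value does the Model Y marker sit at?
40%

The chart is viewed slightly from below. The Model Y marker sits at 40%.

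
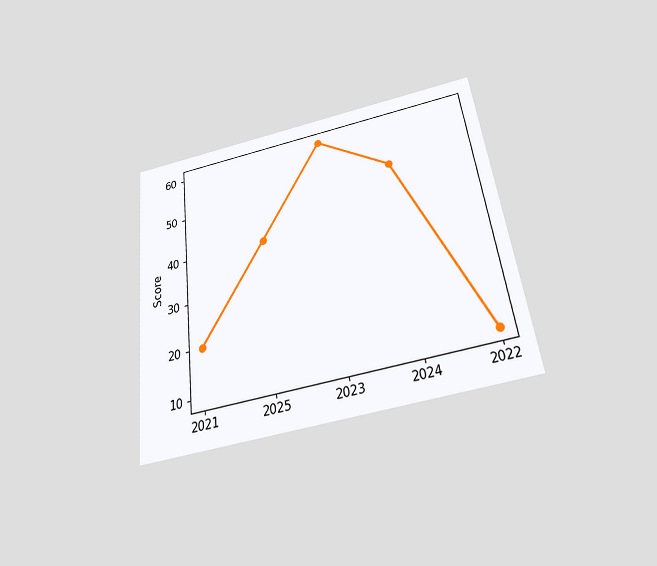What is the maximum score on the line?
60

The chart is tilted about 7° counter-clockwise and viewed slightly from below. The highest point is at 2023, and reading across to the y-axis gives 60.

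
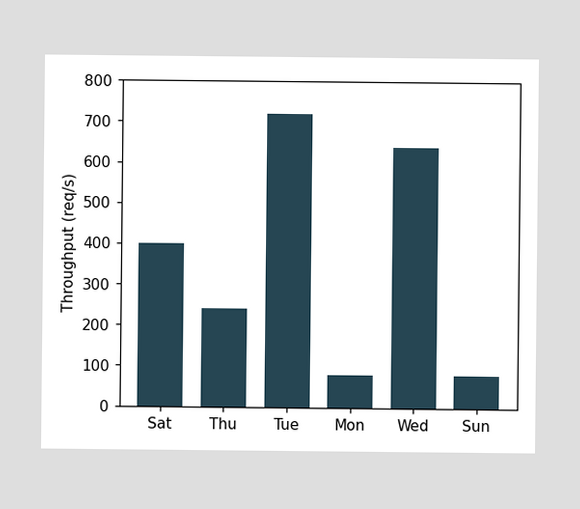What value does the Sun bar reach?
Reading along the chart's y-axis, the Sun bar reaches 80req/s.

80req/s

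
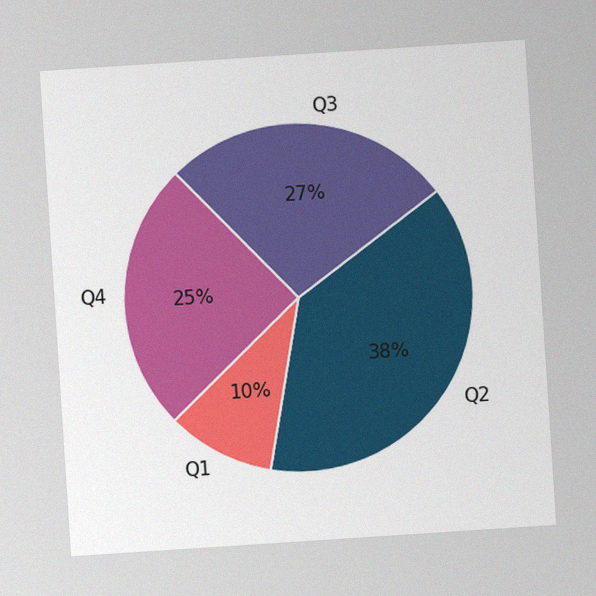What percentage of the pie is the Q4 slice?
25%

The chart is tilted about 4° counter-clockwise, with some photo noise. The Q4 slice takes up 25% of the pie.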